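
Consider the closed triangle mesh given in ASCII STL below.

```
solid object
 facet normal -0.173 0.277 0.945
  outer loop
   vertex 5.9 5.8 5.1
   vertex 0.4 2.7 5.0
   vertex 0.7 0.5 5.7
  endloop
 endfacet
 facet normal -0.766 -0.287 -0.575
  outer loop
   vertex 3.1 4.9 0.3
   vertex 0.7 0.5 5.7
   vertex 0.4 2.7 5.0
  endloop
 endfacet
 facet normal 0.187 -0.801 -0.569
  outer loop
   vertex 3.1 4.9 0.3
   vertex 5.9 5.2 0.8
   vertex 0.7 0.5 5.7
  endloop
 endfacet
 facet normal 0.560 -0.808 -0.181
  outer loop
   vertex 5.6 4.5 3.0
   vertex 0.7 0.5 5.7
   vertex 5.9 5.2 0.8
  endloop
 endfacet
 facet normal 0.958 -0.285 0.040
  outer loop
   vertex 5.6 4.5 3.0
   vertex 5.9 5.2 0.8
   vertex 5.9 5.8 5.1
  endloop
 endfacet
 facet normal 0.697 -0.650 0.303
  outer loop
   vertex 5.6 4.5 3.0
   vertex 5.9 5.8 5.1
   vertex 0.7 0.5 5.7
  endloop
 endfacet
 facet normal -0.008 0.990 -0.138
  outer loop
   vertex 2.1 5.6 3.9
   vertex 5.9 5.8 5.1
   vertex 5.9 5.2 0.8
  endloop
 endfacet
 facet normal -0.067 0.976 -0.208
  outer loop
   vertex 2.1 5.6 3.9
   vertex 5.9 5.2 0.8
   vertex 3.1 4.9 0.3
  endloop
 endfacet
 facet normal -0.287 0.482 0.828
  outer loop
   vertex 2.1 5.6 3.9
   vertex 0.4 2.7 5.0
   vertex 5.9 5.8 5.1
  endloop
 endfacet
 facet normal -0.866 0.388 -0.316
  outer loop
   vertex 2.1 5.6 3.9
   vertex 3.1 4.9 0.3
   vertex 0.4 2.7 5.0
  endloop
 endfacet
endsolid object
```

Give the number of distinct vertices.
7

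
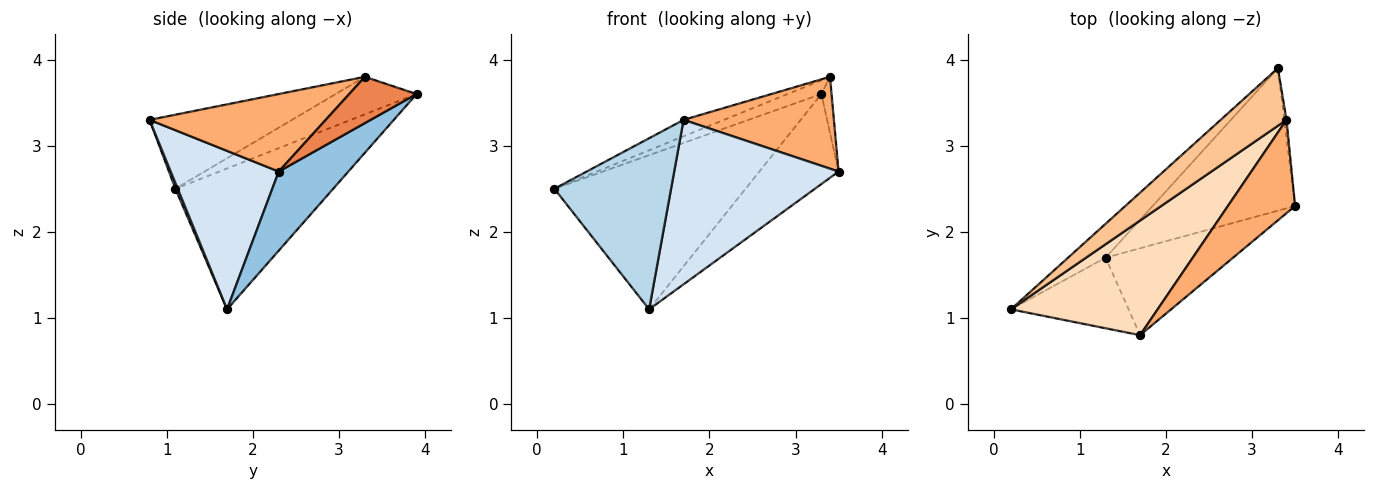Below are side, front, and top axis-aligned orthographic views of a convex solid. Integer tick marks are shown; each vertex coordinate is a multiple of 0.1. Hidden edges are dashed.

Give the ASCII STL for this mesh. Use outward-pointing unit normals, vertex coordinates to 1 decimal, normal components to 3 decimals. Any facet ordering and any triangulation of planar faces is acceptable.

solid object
 facet normal -0.628 0.760 -0.167
  outer loop
   vertex 1.3 1.7 1.1
   vertex 0.2 1.1 2.5
   vertex 3.3 3.9 3.6
  endloop
 endfacet
 facet normal 0.425 0.484 -0.765
  outer loop
   vertex 1.3 1.7 1.1
   vertex 3.3 3.9 3.6
   vertex 3.5 2.3 2.7
  endloop
 endfacet
 facet normal 0.019 -0.924 -0.381
  outer loop
   vertex 1.7 0.8 3.3
   vertex 0.2 1.1 2.5
   vertex 1.3 1.7 1.1
  endloop
 endfacet
 facet normal 0.502 -0.764 -0.404
  outer loop
   vertex 1.7 0.8 3.3
   vertex 1.3 1.7 1.1
   vertex 3.5 2.3 2.7
  endloop
 endfacet
 facet normal 0.988 0.149 -0.046
  outer loop
   vertex 3.4 3.3 3.8
   vertex 3.5 2.3 2.7
   vertex 3.3 3.9 3.6
  endloop
 endfacet
 facet normal 0.635 -0.542 0.550
  outer loop
   vertex 3.4 3.3 3.8
   vertex 1.7 0.8 3.3
   vertex 3.5 2.3 2.7
  endloop
 endfacet
 facet normal -0.485 0.203 0.851
  outer loop
   vertex 3.4 3.3 3.8
   vertex 3.3 3.9 3.6
   vertex 0.2 1.1 2.5
  endloop
 endfacet
 facet normal -0.447 0.127 0.886
  outer loop
   vertex 3.4 3.3 3.8
   vertex 0.2 1.1 2.5
   vertex 1.7 0.8 3.3
  endloop
 endfacet
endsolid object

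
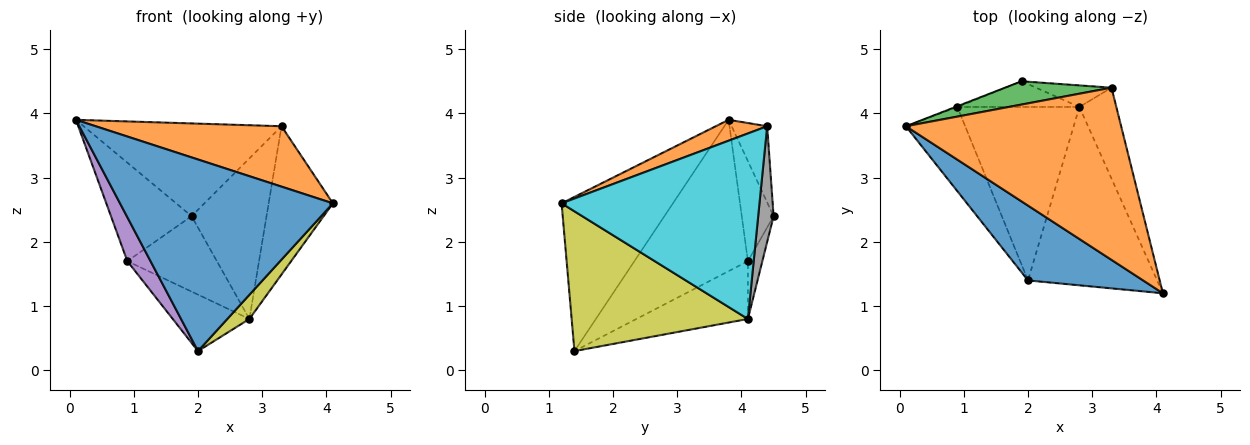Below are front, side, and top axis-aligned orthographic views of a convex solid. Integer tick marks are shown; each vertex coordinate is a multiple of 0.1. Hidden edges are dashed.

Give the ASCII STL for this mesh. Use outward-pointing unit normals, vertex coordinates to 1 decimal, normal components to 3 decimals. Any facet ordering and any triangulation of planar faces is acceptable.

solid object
 facet normal -0.438 -0.837 0.327
  outer loop
   vertex 2.0 1.4 0.3
   vertex 4.1 1.2 2.6
   vertex 0.1 3.8 3.9
  endloop
 endfacet
 facet normal 0.091 -0.330 0.940
  outer loop
   vertex 3.3 4.4 3.8
   vertex 0.1 3.8 3.9
   vertex 4.1 1.2 2.6
  endloop
 endfacet
 facet normal -0.172 0.955 0.240
  outer loop
   vertex 3.3 4.4 3.8
   vertex 1.9 4.5 2.4
   vertex 0.1 3.8 3.9
  endloop
 endfacet
 facet normal -0.367 0.930 -0.007
  outer loop
   vertex 0.9 4.1 1.7
   vertex 0.1 3.8 3.9
   vertex 1.9 4.5 2.4
  endloop
 endfacet
 facet normal -0.915 -0.187 -0.358
  outer loop
   vertex 0.9 4.1 1.7
   vertex 2.0 1.4 0.3
   vertex 0.1 3.8 3.9
  endloop
 endfacet
 facet normal -0.151 0.936 -0.319
  outer loop
   vertex 2.8 4.1 0.8
   vertex 0.9 4.1 1.7
   vertex 1.9 4.5 2.4
  endloop
 endfacet
 facet normal -0.411 0.282 -0.867
  outer loop
   vertex 2.8 4.1 0.8
   vertex 2.0 1.4 0.3
   vertex 0.9 4.1 1.7
  endloop
 endfacet
 facet normal 0.200 0.971 -0.130
  outer loop
   vertex 2.8 4.1 0.8
   vertex 1.9 4.5 2.4
   vertex 3.3 4.4 3.8
  endloop
 endfacet
 facet normal 0.731 -0.092 -0.676
  outer loop
   vertex 2.8 4.1 0.8
   vertex 4.1 1.2 2.6
   vertex 2.0 1.4 0.3
  endloop
 endfacet
 facet normal 0.935 0.303 -0.186
  outer loop
   vertex 2.8 4.1 0.8
   vertex 3.3 4.4 3.8
   vertex 4.1 1.2 2.6
  endloop
 endfacet
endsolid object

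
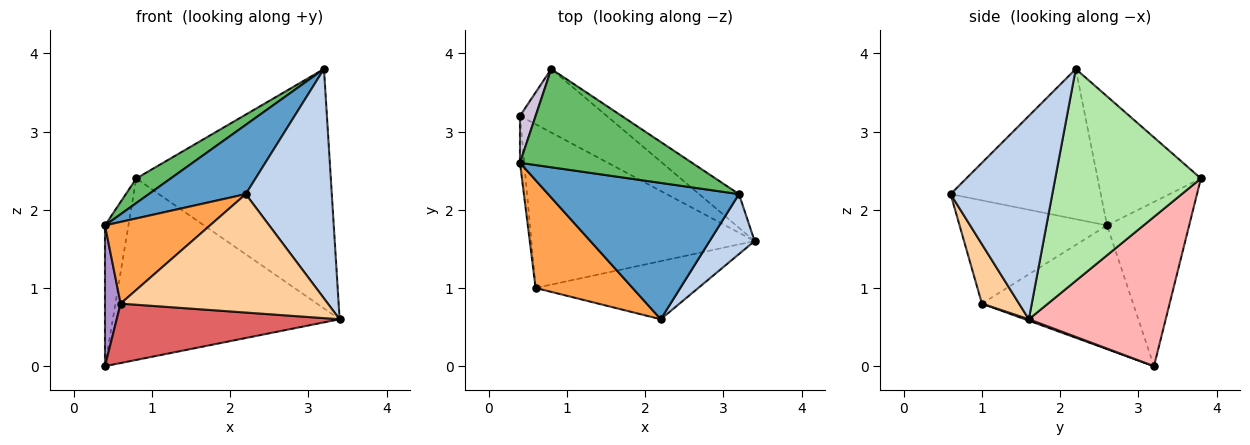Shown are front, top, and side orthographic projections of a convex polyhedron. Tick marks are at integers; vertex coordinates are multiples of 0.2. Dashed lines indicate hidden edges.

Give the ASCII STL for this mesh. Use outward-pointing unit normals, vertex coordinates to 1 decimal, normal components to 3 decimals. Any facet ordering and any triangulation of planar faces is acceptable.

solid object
 facet normal -0.574 -0.371 0.730
  outer loop
   vertex 3.2 2.2 3.8
   vertex 0.4 2.6 1.8
   vertex 2.2 0.6 2.2
  endloop
 endfacet
 facet normal 0.753 -0.637 0.166
  outer loop
   vertex 3.2 2.2 3.8
   vertex 2.2 0.6 2.2
   vertex 3.4 1.6 0.6
  endloop
 endfacet
 facet normal -0.647 -0.461 0.608
  outer loop
   vertex 0.6 1.0 0.8
   vertex 2.2 0.6 2.2
   vertex 0.4 2.6 1.8
  endloop
 endfacet
 facet normal 0.159 -0.886 -0.435
  outer loop
   vertex 0.6 1.0 0.8
   vertex 3.4 1.6 0.6
   vertex 2.2 0.6 2.2
  endloop
 endfacet
 facet normal -0.588 -0.196 0.784
  outer loop
   vertex 0.8 3.8 2.4
   vertex 0.4 2.6 1.8
   vertex 3.2 2.2 3.8
  endloop
 endfacet
 facet normal 0.596 0.795 -0.112
  outer loop
   vertex 0.8 3.8 2.4
   vertex 3.2 2.2 3.8
   vertex 3.4 1.6 0.6
  endloop
 endfacet
 facet normal 0.006 -0.341 -0.940
  outer loop
   vertex 0.4 3.2 0.0
   vertex 3.4 1.6 0.6
   vertex 0.6 1.0 0.8
  endloop
 endfacet
 facet normal 0.495 0.820 -0.287
  outer loop
   vertex 0.4 3.2 0.0
   vertex 0.8 3.8 2.4
   vertex 3.4 1.6 0.6
  endloop
 endfacet
 facet normal -0.994 -0.103 -0.034
  outer loop
   vertex 0.4 3.2 0.0
   vertex 0.6 1.0 0.8
   vertex 0.4 2.6 1.8
  endloop
 endfacet
 facet normal -0.958 0.274 0.091
  outer loop
   vertex 0.4 3.2 0.0
   vertex 0.4 2.6 1.8
   vertex 0.8 3.8 2.4
  endloop
 endfacet
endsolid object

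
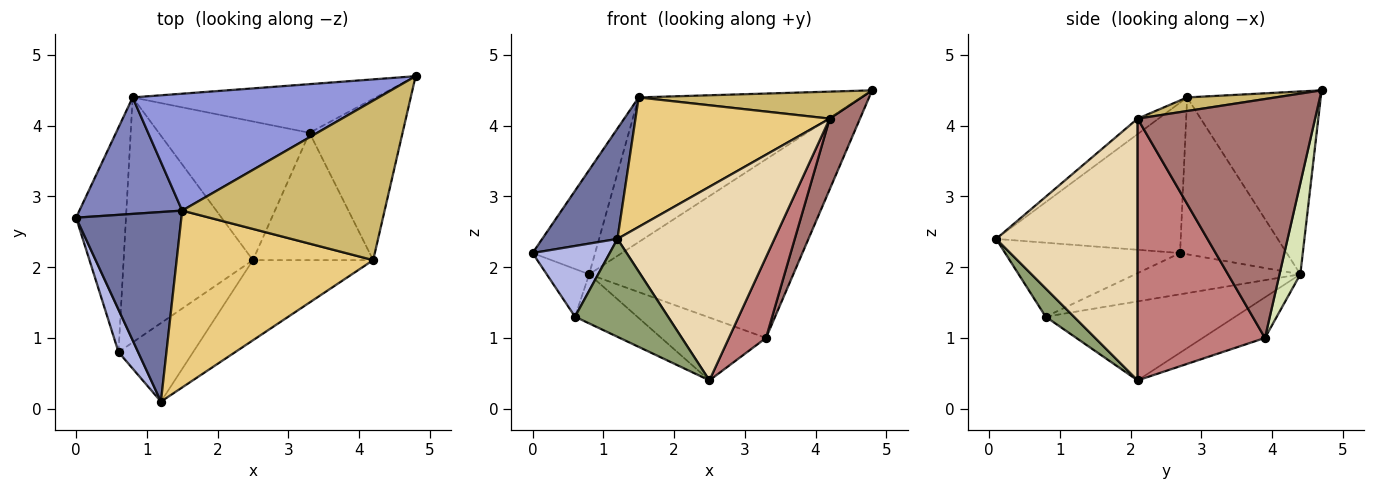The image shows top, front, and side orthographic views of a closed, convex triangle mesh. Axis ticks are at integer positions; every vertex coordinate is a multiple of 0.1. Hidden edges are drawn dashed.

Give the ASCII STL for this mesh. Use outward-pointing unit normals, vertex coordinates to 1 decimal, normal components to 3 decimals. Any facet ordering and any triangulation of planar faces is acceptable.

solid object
 facet normal -0.777 -0.317 0.544
  outer loop
   vertex 1.5 2.8 4.4
   vertex 0.0 2.7 2.2
   vertex 1.2 0.1 2.4
  endloop
 endfacet
 facet normal -0.751 0.440 0.492
  outer loop
   vertex 1.5 2.8 4.4
   vertex 0.8 4.4 1.9
   vertex 0.0 2.7 2.2
  endloop
 endfacet
 facet normal -0.423 0.705 0.570
  outer loop
   vertex 1.5 2.8 4.4
   vertex 4.8 4.7 4.5
   vertex 0.8 4.4 1.9
  endloop
 endfacet
 facet normal -0.889 -0.392 0.235
  outer loop
   vertex 0.6 0.8 1.3
   vertex 1.2 0.1 2.4
   vertex 0.0 2.7 2.2
  endloop
 endfacet
 facet normal 0.231 -0.759 -0.609
  outer loop
   vertex 0.6 0.8 1.3
   vertex 2.5 2.1 0.4
   vertex 1.2 0.1 2.4
  endloop
 endfacet
 facet normal -0.629 0.162 -0.761
  outer loop
   vertex 0.6 0.8 1.3
   vertex 0.0 2.7 2.2
   vertex 0.8 4.4 1.9
  endloop
 endfacet
 facet normal -0.514 0.169 -0.841
  outer loop
   vertex 0.6 0.8 1.3
   vertex 0.8 4.4 1.9
   vertex 2.5 2.1 0.4
  endloop
 endfacet
 facet normal 0.098 0.960 -0.261
  outer loop
   vertex 3.3 3.9 1.0
   vertex 0.8 4.4 1.9
   vertex 4.8 4.7 4.5
  endloop
 endfacet
 facet normal -0.238 0.401 -0.885
  outer loop
   vertex 3.3 3.9 1.0
   vertex 2.5 2.1 0.4
   vertex 0.8 4.4 1.9
  endloop
 endfacet
 facet normal 0.066 -0.167 0.984
  outer loop
   vertex 4.2 2.1 4.1
   vertex 4.8 4.7 4.5
   vertex 1.5 2.8 4.4
  endloop
 endfacet
 facet normal -0.063 -0.589 0.805
  outer loop
   vertex 4.2 2.1 4.1
   vertex 1.5 2.8 4.4
   vertex 1.2 0.1 2.4
  endloop
 endfacet
 facet normal 0.640 -0.710 -0.294
  outer loop
   vertex 4.2 2.1 4.1
   vertex 1.2 0.1 2.4
   vertex 2.5 2.1 0.4
  endloop
 endfacet
 facet normal 0.920 -0.157 -0.358
  outer loop
   vertex 4.2 2.1 4.1
   vertex 3.3 3.9 1.0
   vertex 4.8 4.7 4.5
  endloop
 endfacet
 facet normal 0.878 -0.256 -0.404
  outer loop
   vertex 4.2 2.1 4.1
   vertex 2.5 2.1 0.4
   vertex 3.3 3.9 1.0
  endloop
 endfacet
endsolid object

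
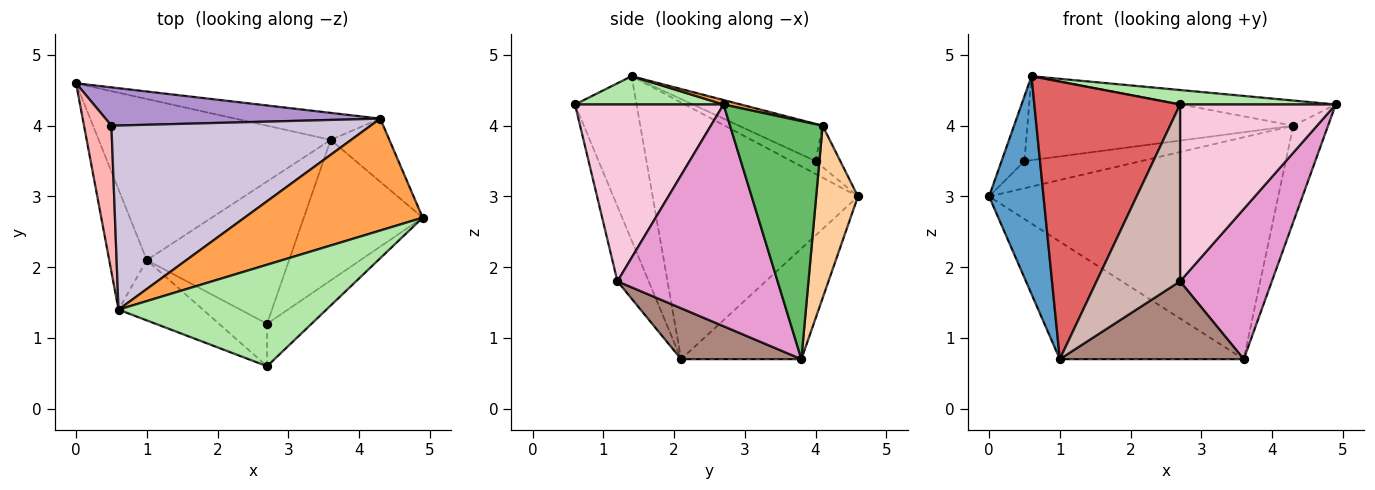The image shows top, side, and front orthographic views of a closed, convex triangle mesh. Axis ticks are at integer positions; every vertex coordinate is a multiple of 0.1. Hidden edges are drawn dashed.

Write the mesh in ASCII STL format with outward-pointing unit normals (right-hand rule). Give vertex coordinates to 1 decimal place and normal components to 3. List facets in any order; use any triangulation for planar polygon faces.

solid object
 facet normal -0.957 -0.254 -0.140
  outer loop
   vertex 1.0 2.1 0.7
   vertex 0.6 1.4 4.7
   vertex 0.0 4.6 3.0
  endloop
 endfacet
 facet normal -0.360 0.550 -0.754
  outer loop
   vertex 3.6 3.8 0.7
   vertex 1.0 2.1 0.7
   vertex 0.0 4.6 3.0
  endloop
 endfacet
 facet normal 0.024 0.219 0.975
  outer loop
   vertex 4.3 4.1 4.0
   vertex 0.6 1.4 4.7
   vertex 4.9 2.7 4.3
  endloop
 endfacet
 facet normal 0.142 0.983 -0.119
  outer loop
   vertex 4.3 4.1 4.0
   vertex 3.6 3.8 0.7
   vertex 0.0 4.6 3.0
  endloop
 endfacet
 facet normal 0.912 0.343 -0.225
  outer loop
   vertex 4.3 4.1 4.0
   vertex 4.9 2.7 4.3
   vertex 3.6 3.8 0.7
  endloop
 endfacet
 facet normal 0.134 -0.140 0.981
  outer loop
   vertex 2.7 0.6 4.3
   vertex 4.9 2.7 4.3
   vertex 0.6 1.4 4.7
  endloop
 endfacet
 facet normal -0.381 -0.903 -0.196
  outer loop
   vertex 2.7 0.6 4.3
   vertex 0.6 1.4 4.7
   vertex 1.0 2.1 0.7
  endloop
 endfacet
 facet normal -0.393 0.373 0.841
  outer loop
   vertex 0.5 4.0 3.5
   vertex 0.0 4.6 3.0
   vertex 0.6 1.4 4.7
  endloop
 endfacet
 facet normal -0.122 0.574 0.810
  outer loop
   vertex 0.5 4.0 3.5
   vertex 4.3 4.1 4.0
   vertex 0.0 4.6 3.0
  endloop
 endfacet
 facet normal -0.130 0.411 0.902
  outer loop
   vertex 0.5 4.0 3.5
   vertex 0.6 1.4 4.7
   vertex 4.3 4.1 4.0
  endloop
 endfacet
 facet normal 0.299 -0.458 -0.837
  outer loop
   vertex 2.7 1.2 1.8
   vertex 1.0 2.1 0.7
   vertex 3.6 3.8 0.7
  endloop
 endfacet
 facet normal -0.342 -0.914 -0.219
  outer loop
   vertex 2.7 1.2 1.8
   vertex 2.7 0.6 4.3
   vertex 1.0 2.1 0.7
  endloop
 endfacet
 facet normal 0.787 -0.451 -0.422
  outer loop
   vertex 2.7 1.2 1.8
   vertex 3.6 3.8 0.7
   vertex 4.9 2.7 4.3
  endloop
 endfacet
 facet normal 0.680 -0.713 -0.171
  outer loop
   vertex 2.7 1.2 1.8
   vertex 4.9 2.7 4.3
   vertex 2.7 0.6 4.3
  endloop
 endfacet
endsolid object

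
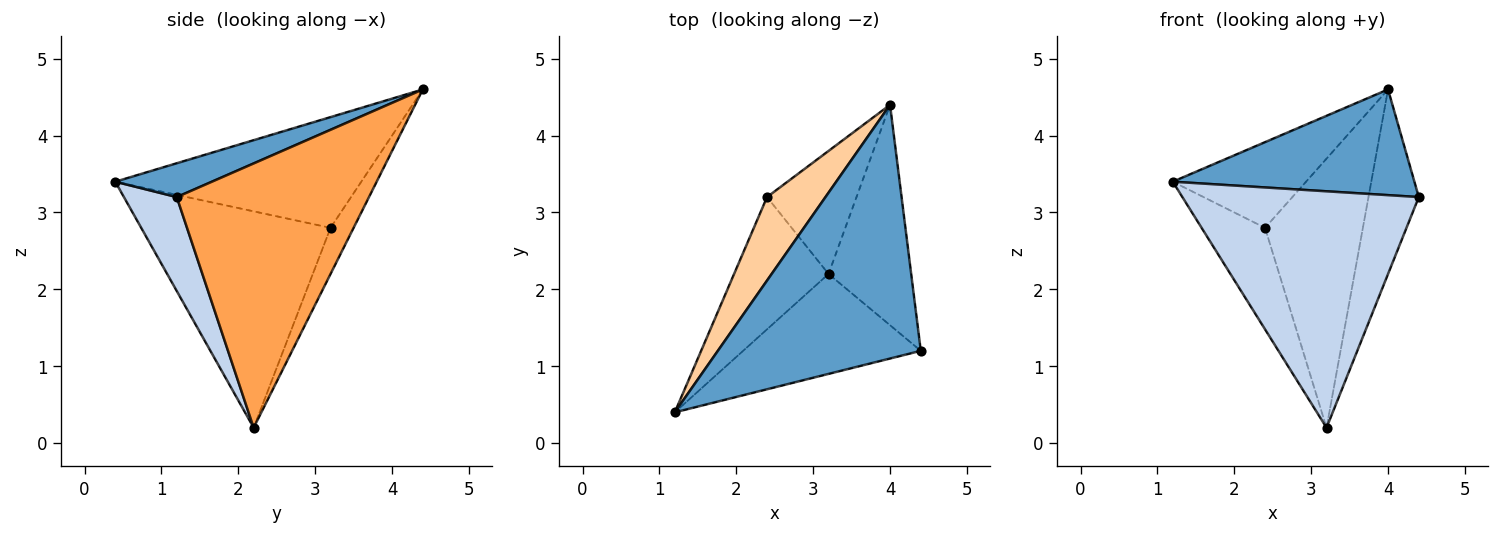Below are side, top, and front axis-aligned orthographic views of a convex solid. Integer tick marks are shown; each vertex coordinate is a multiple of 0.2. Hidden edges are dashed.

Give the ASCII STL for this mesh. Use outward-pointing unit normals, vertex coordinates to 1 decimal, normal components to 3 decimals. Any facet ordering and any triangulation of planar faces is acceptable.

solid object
 facet normal 0.152 -0.380 0.912
  outer loop
   vertex 4.0 4.4 4.6
   vertex 1.2 0.4 3.4
   vertex 4.4 1.2 3.2
  endloop
 endfacet
 facet normal 0.202 -0.902 -0.381
  outer loop
   vertex 3.2 2.2 0.2
   vertex 4.4 1.2 3.2
   vertex 1.2 0.4 3.4
  endloop
 endfacet
 facet normal 0.926 0.242 -0.290
  outer loop
   vertex 3.2 2.2 0.2
   vertex 4.0 4.4 4.6
   vertex 4.4 1.2 3.2
  endloop
 endfacet
 facet normal -0.798 0.432 0.421
  outer loop
   vertex 2.4 3.2 2.8
   vertex 1.2 0.4 3.4
   vertex 4.0 4.4 4.6
  endloop
 endfacet
 facet normal -0.876 0.294 -0.382
  outer loop
   vertex 2.4 3.2 2.8
   vertex 3.2 2.2 0.2
   vertex 1.2 0.4 3.4
  endloop
 endfacet
 facet normal -0.210 0.889 -0.407
  outer loop
   vertex 2.4 3.2 2.8
   vertex 4.0 4.4 4.6
   vertex 3.2 2.2 0.2
  endloop
 endfacet
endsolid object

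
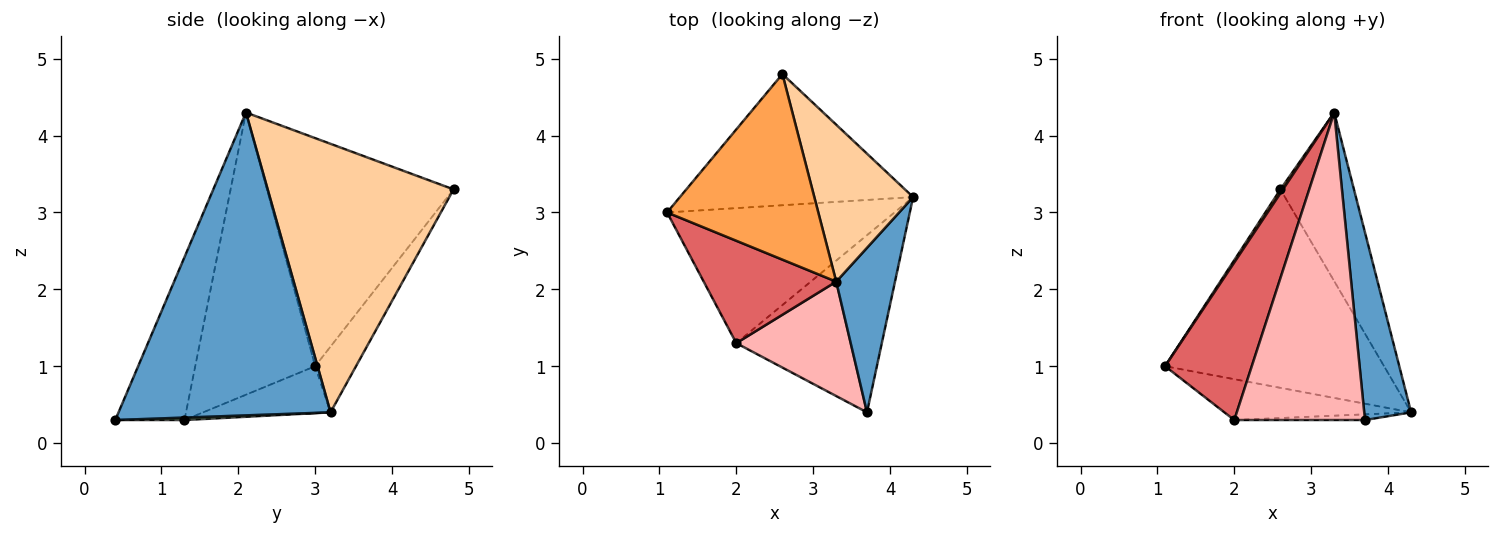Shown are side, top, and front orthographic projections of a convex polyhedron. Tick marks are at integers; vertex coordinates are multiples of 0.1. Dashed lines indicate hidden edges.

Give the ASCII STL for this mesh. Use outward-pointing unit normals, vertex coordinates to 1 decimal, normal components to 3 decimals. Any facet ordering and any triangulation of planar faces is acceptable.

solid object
 facet normal 0.959 -0.212 0.186
  outer loop
   vertex 3.3 2.1 4.3
   vertex 3.7 0.4 0.3
   vertex 4.3 3.2 0.4
  endloop
 endfacet
 facet normal -0.154 0.824 -0.545
  outer loop
   vertex 2.6 4.8 3.3
   vertex 4.3 3.2 0.4
   vertex 1.1 3.0 1.0
  endloop
 endfacet
 facet normal -0.833 -0.011 0.553
  outer loop
   vertex 2.6 4.8 3.3
   vertex 1.1 3.0 1.0
   vertex 3.3 2.1 4.3
  endloop
 endfacet
 facet normal 0.880 0.348 0.324
  outer loop
   vertex 2.6 4.8 3.3
   vertex 3.3 2.1 4.3
   vertex 4.3 3.2 0.4
  endloop
 endfacet
 facet normal -0.194 0.284 -0.939
  outer loop
   vertex 2.0 1.3 0.3
   vertex 1.1 3.0 1.0
   vertex 4.3 3.2 0.4
  endloop
 endfacet
 facet normal 0.017 0.032 -0.999
  outer loop
   vertex 2.0 1.3 0.3
   vertex 4.3 3.2 0.4
   vertex 3.7 0.4 0.3
  endloop
 endfacet
 facet normal -0.757 -0.547 0.356
  outer loop
   vertex 2.0 1.3 0.3
   vertex 3.3 2.1 4.3
   vertex 1.1 3.0 1.0
  endloop
 endfacet
 facet normal -0.444 -0.840 0.312
  outer loop
   vertex 2.0 1.3 0.3
   vertex 3.7 0.4 0.3
   vertex 3.3 2.1 4.3
  endloop
 endfacet
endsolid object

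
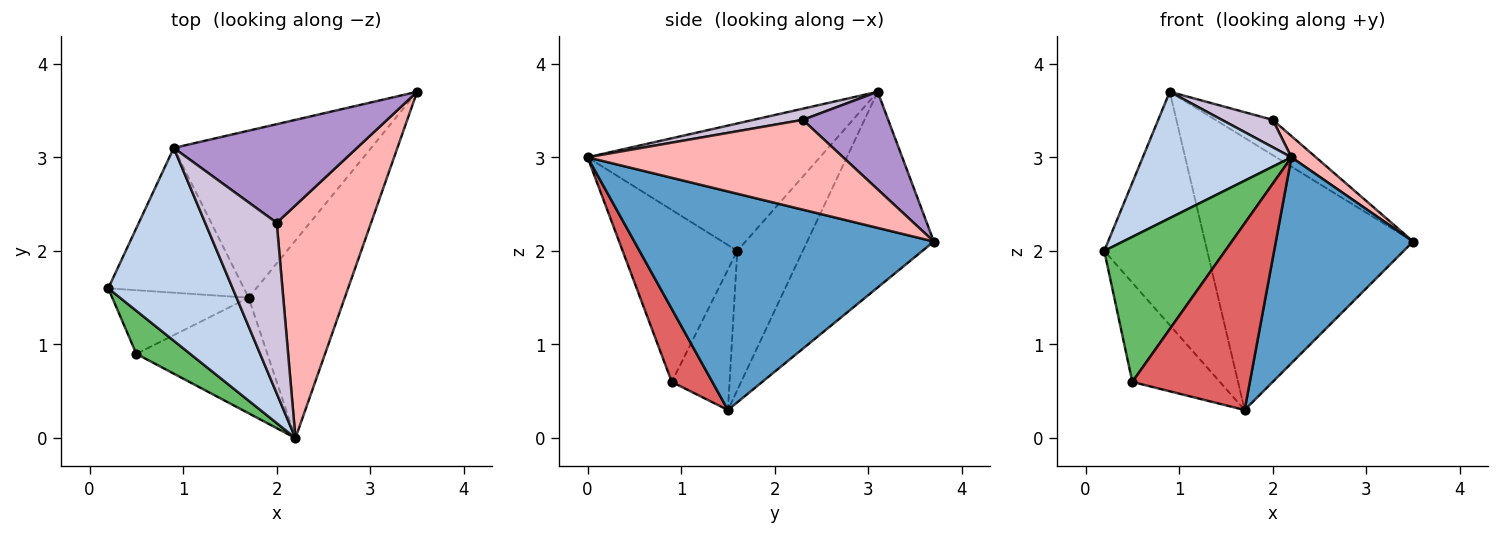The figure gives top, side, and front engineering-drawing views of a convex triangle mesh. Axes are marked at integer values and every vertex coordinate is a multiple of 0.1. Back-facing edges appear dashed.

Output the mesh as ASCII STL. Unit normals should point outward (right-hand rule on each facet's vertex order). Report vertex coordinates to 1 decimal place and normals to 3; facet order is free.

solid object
 facet normal 0.844 -0.387 -0.371
  outer loop
   vertex 1.7 1.5 0.3
   vertex 3.5 3.7 2.1
   vertex 2.2 0.0 3.0
  endloop
 endfacet
 facet normal -0.651 -0.416 0.635
  outer loop
   vertex 0.9 3.1 3.7
   vertex 0.2 1.6 2.0
   vertex 2.2 0.0 3.0
  endloop
 endfacet
 facet normal -0.476 0.747 -0.464
  outer loop
   vertex 0.9 3.1 3.7
   vertex 1.7 1.5 0.3
   vertex 0.2 1.6 2.0
  endloop
 endfacet
 facet normal -0.460 0.757 -0.464
  outer loop
   vertex 0.9 3.1 3.7
   vertex 3.5 3.7 2.1
   vertex 1.7 1.5 0.3
  endloop
 endfacet
 facet normal -0.673 -0.709 0.211
  outer loop
   vertex 0.5 0.9 0.6
   vertex 2.2 0.0 3.0
   vertex 0.2 1.6 2.0
  endloop
 endfacet
 facet normal -0.486 0.736 -0.472
  outer loop
   vertex 0.5 0.9 0.6
   vertex 0.2 1.6 2.0
   vertex 1.7 1.5 0.3
  endloop
 endfacet
 facet normal 0.282 -0.816 -0.505
  outer loop
   vertex 0.5 0.9 0.6
   vertex 1.7 1.5 0.3
   vertex 2.2 0.0 3.0
  endloop
 endfacet
 facet normal 0.688 -0.066 0.723
  outer loop
   vertex 2.0 2.3 3.4
   vertex 2.2 0.0 3.0
   vertex 3.5 3.7 2.1
  endloop
 endfacet
 facet normal 0.448 0.301 0.842
  outer loop
   vertex 2.0 2.3 3.4
   vertex 3.5 3.7 2.1
   vertex 0.9 3.1 3.7
  endloop
 endfacet
 facet normal 0.152 -0.156 0.976
  outer loop
   vertex 2.0 2.3 3.4
   vertex 0.9 3.1 3.7
   vertex 2.2 0.0 3.0
  endloop
 endfacet
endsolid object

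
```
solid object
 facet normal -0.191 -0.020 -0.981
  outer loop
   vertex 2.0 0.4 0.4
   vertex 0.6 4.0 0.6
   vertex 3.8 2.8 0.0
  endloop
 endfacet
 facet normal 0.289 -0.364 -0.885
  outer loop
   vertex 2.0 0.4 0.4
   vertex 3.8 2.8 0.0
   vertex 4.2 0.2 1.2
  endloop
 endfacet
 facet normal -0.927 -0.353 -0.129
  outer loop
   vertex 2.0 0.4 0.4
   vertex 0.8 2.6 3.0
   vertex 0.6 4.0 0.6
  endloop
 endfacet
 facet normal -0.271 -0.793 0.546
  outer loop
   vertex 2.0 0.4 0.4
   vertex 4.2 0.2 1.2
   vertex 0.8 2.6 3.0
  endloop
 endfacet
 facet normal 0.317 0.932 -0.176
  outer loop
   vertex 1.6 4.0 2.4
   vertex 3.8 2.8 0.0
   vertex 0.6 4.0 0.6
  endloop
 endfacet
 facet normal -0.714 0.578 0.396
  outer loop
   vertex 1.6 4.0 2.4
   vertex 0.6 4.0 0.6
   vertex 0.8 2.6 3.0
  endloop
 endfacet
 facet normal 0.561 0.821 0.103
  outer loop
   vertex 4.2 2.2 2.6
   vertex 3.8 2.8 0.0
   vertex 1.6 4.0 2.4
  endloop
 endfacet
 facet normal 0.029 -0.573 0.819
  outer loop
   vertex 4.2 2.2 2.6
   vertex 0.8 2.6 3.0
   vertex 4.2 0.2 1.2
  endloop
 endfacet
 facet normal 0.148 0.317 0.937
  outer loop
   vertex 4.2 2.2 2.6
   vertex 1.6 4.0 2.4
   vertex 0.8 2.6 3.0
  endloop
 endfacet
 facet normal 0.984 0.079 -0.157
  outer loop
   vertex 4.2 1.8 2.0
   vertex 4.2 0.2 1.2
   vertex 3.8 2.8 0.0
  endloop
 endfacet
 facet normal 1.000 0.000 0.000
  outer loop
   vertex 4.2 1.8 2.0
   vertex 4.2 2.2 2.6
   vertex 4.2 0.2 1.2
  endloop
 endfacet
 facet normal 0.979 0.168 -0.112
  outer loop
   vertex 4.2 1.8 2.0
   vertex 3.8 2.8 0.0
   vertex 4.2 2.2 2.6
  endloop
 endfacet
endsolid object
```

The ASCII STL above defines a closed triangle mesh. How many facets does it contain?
12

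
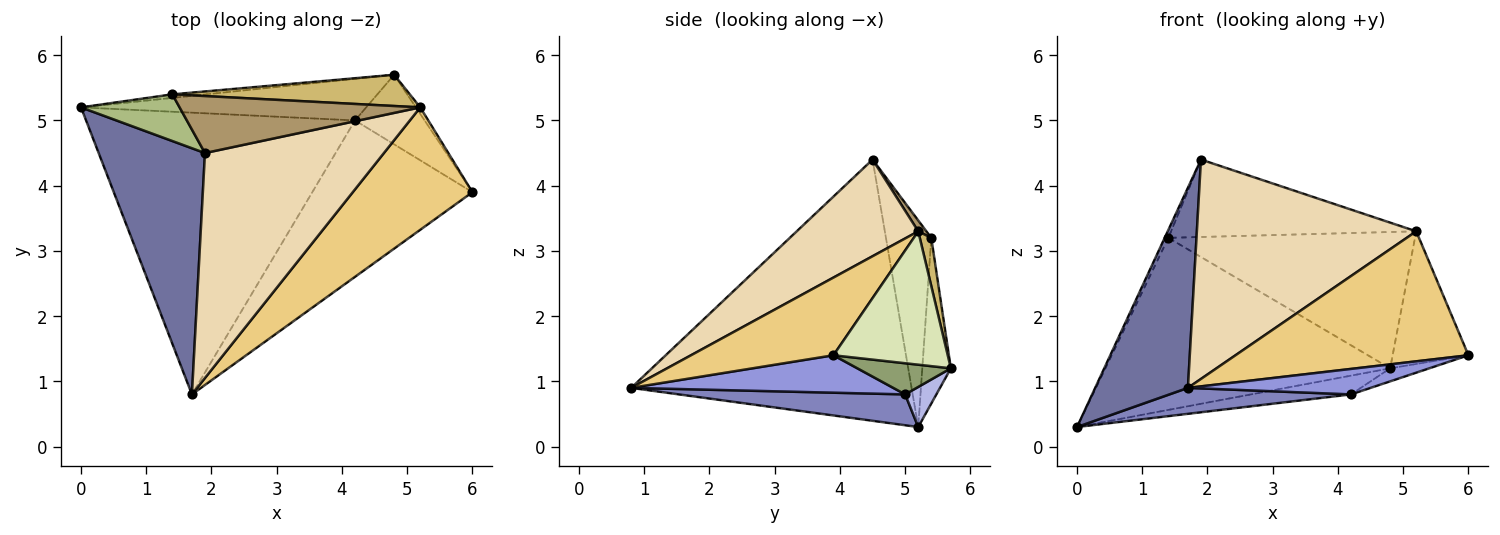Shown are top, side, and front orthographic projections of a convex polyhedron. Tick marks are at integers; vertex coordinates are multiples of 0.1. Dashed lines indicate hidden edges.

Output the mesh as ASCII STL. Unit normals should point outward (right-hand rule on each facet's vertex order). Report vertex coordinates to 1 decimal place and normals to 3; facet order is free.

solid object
 facet normal -0.886 -0.293 0.360
  outer loop
   vertex 1.9 4.5 4.4
   vertex 0.0 5.2 0.3
   vertex 1.7 0.8 0.9
  endloop
 endfacet
 facet normal 0.113 -0.091 -0.989
  outer loop
   vertex 4.2 5.0 0.8
   vertex 1.7 0.8 0.9
   vertex 0.0 5.2 0.3
  endloop
 endfacet
 facet normal 0.225 -0.157 -0.962
  outer loop
   vertex 4.2 5.0 0.8
   vertex 6.0 3.9 1.4
   vertex 1.7 0.8 0.9
  endloop
 endfacet
 facet normal 0.127 0.408 -0.904
  outer loop
   vertex 4.2 5.0 0.8
   vertex 0.0 5.2 0.3
   vertex 4.8 5.7 1.2
  endloop
 endfacet
 facet normal 0.403 0.169 -0.900
  outer loop
   vertex 4.2 5.0 0.8
   vertex 4.8 5.7 1.2
   vertex 6.0 3.9 1.4
  endloop
 endfacet
 facet normal -0.900 0.073 0.430
  outer loop
   vertex 1.4 5.4 3.2
   vertex 0.0 5.2 0.3
   vertex 1.9 4.5 4.4
  endloop
 endfacet
 facet normal -0.100 0.995 -0.020
  outer loop
   vertex 1.4 5.4 3.2
   vertex 4.8 5.7 1.2
   vertex 0.0 5.2 0.3
  endloop
 endfacet
 facet normal 0.833 0.552 -0.027
  outer loop
   vertex 5.2 5.2 3.3
   vertex 6.0 3.9 1.4
   vertex 4.8 5.7 1.2
  endloop
 endfacet
 facet normal 0.027 0.805 0.593
  outer loop
   vertex 5.2 5.2 3.3
   vertex 1.4 5.4 3.2
   vertex 1.9 4.5 4.4
  endloop
 endfacet
 facet normal 0.045 0.974 0.223
  outer loop
   vertex 5.2 5.2 3.3
   vertex 4.8 5.7 1.2
   vertex 1.4 5.4 3.2
  endloop
 endfacet
 facet normal 0.407 -0.665 0.626
  outer loop
   vertex 5.2 5.2 3.3
   vertex 1.7 0.8 0.9
   vertex 6.0 3.9 1.4
  endloop
 endfacet
 facet normal 0.361 -0.651 0.668
  outer loop
   vertex 5.2 5.2 3.3
   vertex 1.9 4.5 4.4
   vertex 1.7 0.8 0.9
  endloop
 endfacet
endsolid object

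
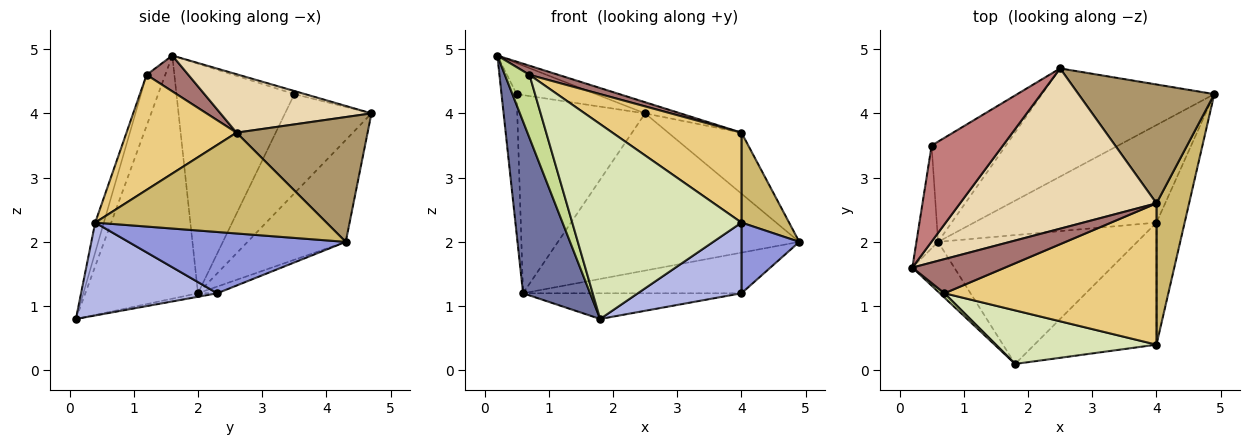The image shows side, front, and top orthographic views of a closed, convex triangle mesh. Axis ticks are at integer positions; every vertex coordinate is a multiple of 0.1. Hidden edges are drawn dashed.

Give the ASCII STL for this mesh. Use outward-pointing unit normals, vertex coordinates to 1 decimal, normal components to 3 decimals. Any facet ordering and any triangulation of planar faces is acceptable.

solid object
 facet normal -0.850 -0.506 -0.147
  outer loop
   vertex 0.6 2.0 1.2
   vertex 1.8 0.1 0.8
   vertex 0.2 1.6 4.9
  endloop
 endfacet
 facet normal -0.318 0.781 -0.538
  outer loop
   vertex 0.6 2.0 1.2
   vertex 2.5 4.7 4.0
   vertex 4.9 4.3 2.0
  endloop
 endfacet
 facet normal 0.883 -0.235 -0.406
  outer loop
   vertex 4.0 2.3 1.2
   vertex 4.9 4.3 2.0
   vertex 4.0 0.4 2.3
  endloop
 endfacet
 facet normal 0.550 -0.418 -0.723
  outer loop
   vertex 4.0 2.3 1.2
   vertex 4.0 0.4 2.3
   vertex 1.8 0.1 0.8
  endloop
 endfacet
 facet normal -0.034 0.384 -0.923
  outer loop
   vertex 4.0 2.3 1.2
   vertex 0.6 2.0 1.2
   vertex 4.9 4.3 2.0
  endloop
 endfacet
 facet normal -0.017 0.196 -0.981
  outer loop
   vertex 4.0 2.3 1.2
   vertex 1.8 0.1 0.8
   vertex 0.6 2.0 1.2
  endloop
 endfacet
 facet normal -0.603 -0.796 0.056
  outer loop
   vertex 0.7 1.2 4.6
   vertex 0.2 1.6 4.9
   vertex 1.8 0.1 0.8
  endloop
 endfacet
 facet normal -0.049 -0.963 0.265
  outer loop
   vertex 0.7 1.2 4.6
   vertex 1.8 0.1 0.8
   vertex 4.0 0.4 2.3
  endloop
 endfacet
 facet normal 0.633 0.354 0.689
  outer loop
   vertex 4.0 2.6 3.7
   vertex 4.9 4.3 2.0
   vertex 2.5 4.7 4.0
  endloop
 endfacet
 facet normal 0.934 -0.192 0.302
  outer loop
   vertex 4.0 2.6 3.7
   vertex 4.0 0.4 2.3
   vertex 4.9 4.3 2.0
  endloop
 endfacet
 facet normal 0.416 -0.488 0.767
  outer loop
   vertex 4.0 2.6 3.7
   vertex 0.7 1.2 4.6
   vertex 4.0 0.4 2.3
  endloop
 endfacet
 facet normal 0.284 0.067 0.956
  outer loop
   vertex 4.0 2.6 3.7
   vertex 2.5 4.7 4.0
   vertex 0.2 1.6 4.9
  endloop
 endfacet
 facet normal 0.350 -0.242 0.905
  outer loop
   vertex 4.0 2.6 3.7
   vertex 0.2 1.6 4.9
   vertex 0.7 1.2 4.6
  endloop
 endfacet
 facet normal -0.041 0.307 0.951
  outer loop
   vertex 0.5 3.5 4.3
   vertex 0.2 1.6 4.9
   vertex 2.5 4.7 4.0
  endloop
 endfacet
 facet normal -0.988 0.127 -0.093
  outer loop
   vertex 0.5 3.5 4.3
   vertex 0.6 2.0 1.2
   vertex 0.2 1.6 4.9
  endloop
 endfacet
 facet normal -0.516 0.764 -0.386
  outer loop
   vertex 0.5 3.5 4.3
   vertex 2.5 4.7 4.0
   vertex 0.6 2.0 1.2
  endloop
 endfacet
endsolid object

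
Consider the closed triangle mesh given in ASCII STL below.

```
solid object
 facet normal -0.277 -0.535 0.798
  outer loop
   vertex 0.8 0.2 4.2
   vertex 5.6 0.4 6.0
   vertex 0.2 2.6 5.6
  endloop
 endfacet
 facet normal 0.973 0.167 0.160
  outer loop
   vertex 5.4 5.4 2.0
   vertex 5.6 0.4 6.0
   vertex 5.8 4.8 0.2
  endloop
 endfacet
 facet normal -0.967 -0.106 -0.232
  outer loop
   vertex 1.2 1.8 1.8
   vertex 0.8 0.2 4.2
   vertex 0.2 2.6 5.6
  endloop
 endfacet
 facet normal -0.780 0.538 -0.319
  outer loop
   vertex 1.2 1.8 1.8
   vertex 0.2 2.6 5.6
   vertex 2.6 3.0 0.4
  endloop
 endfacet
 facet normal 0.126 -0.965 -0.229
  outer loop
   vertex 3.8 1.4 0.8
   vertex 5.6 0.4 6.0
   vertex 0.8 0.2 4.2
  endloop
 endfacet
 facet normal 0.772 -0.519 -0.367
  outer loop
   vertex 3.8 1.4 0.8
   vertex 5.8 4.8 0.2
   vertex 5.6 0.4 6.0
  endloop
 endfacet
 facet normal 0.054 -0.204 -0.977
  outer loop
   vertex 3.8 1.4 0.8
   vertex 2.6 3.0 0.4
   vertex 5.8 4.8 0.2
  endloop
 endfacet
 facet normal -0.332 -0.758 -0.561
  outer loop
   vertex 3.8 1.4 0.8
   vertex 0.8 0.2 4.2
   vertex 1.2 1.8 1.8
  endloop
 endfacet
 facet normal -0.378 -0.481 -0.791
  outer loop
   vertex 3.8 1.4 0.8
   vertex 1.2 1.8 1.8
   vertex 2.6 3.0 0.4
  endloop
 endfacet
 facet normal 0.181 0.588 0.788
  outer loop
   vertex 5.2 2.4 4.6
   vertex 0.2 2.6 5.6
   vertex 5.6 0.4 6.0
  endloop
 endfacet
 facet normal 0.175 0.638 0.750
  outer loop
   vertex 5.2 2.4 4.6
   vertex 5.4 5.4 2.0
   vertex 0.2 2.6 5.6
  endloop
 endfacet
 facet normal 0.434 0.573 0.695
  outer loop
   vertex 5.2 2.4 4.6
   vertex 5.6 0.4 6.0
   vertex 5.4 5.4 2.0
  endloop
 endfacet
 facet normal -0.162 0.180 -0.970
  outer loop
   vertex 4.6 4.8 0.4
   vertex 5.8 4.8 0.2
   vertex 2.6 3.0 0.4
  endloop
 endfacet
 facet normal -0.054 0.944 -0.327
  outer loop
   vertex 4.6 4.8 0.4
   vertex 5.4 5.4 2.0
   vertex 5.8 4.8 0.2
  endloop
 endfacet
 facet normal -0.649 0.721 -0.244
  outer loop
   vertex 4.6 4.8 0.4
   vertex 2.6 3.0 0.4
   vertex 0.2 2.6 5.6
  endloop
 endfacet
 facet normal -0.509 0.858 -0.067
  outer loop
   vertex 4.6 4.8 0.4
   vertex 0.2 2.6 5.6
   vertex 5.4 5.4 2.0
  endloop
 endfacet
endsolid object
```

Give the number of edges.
24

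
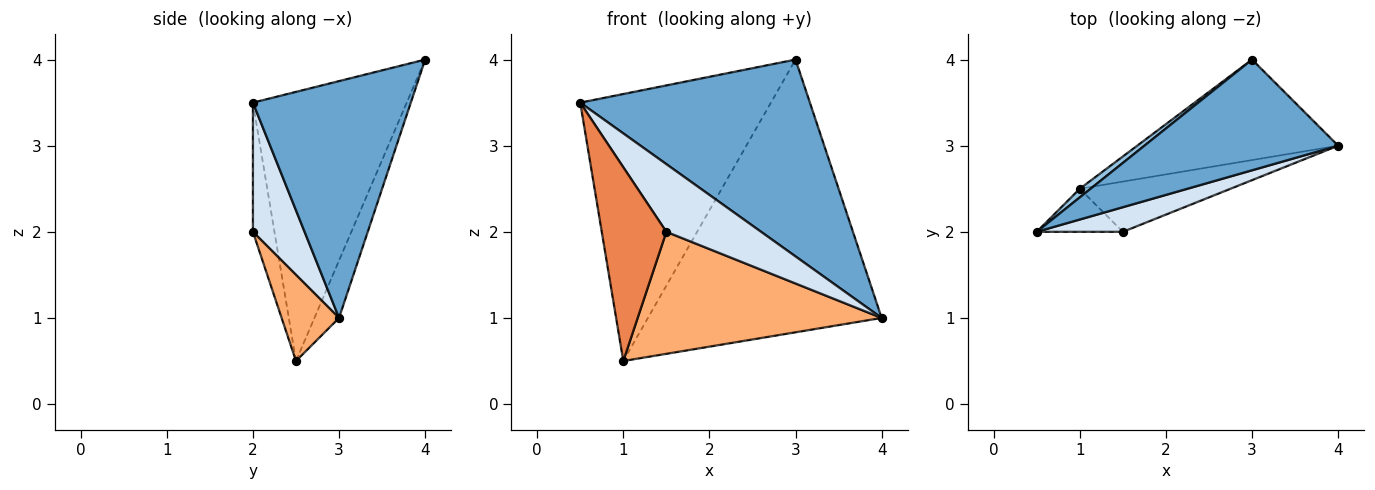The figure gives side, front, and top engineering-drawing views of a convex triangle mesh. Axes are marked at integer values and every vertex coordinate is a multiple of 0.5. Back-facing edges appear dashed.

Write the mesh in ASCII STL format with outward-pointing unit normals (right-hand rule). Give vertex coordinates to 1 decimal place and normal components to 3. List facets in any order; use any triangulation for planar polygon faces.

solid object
 facet normal 0.514 -0.748 0.421
  outer loop
   vertex 3.0 4.0 4.0
   vertex 0.5 2.0 3.5
   vertex 4.0 3.0 1.0
  endloop
 endfacet
 facet normal -0.628 0.778 0.025
  outer loop
   vertex 1.0 2.5 0.5
   vertex 0.5 2.0 3.5
   vertex 3.0 4.0 4.0
  endloop
 endfacet
 facet normal -0.098 0.934 -0.344
  outer loop
   vertex 1.0 2.5 0.5
   vertex 3.0 4.0 4.0
   vertex 4.0 3.0 1.0
  endloop
 endfacet
 facet normal 0.456 -0.836 0.304
  outer loop
   vertex 1.5 2.0 2.0
   vertex 4.0 3.0 1.0
   vertex 0.5 2.0 3.5
  endloop
 endfacet
 facet normal -0.309 -0.928 -0.206
  outer loop
   vertex 1.5 2.0 2.0
   vertex 0.5 2.0 3.5
   vertex 1.0 2.5 0.5
  endloop
 endfacet
 facet normal 0.213 -0.904 -0.372
  outer loop
   vertex 1.5 2.0 2.0
   vertex 1.0 2.5 0.5
   vertex 4.0 3.0 1.0
  endloop
 endfacet
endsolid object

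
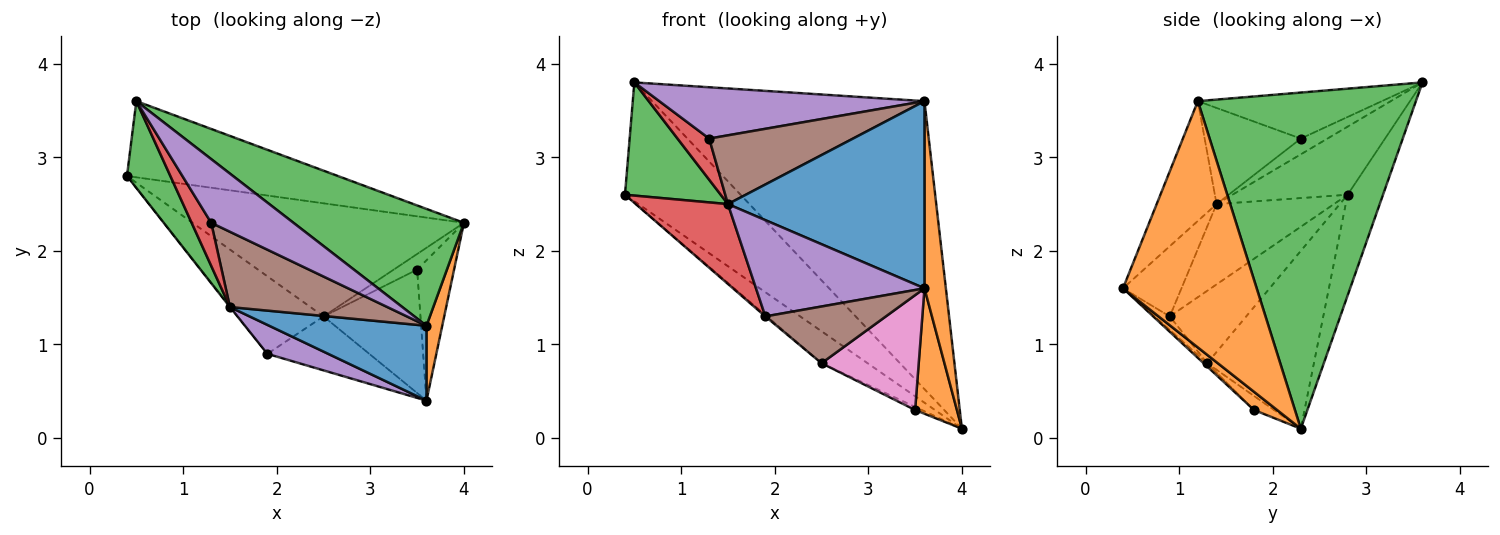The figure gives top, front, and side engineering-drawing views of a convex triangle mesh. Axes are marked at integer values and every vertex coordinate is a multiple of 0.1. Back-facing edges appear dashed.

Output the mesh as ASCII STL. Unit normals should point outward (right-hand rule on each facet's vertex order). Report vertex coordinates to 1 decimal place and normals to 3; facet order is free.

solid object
 facet normal -0.250 0.815 -0.523
  outer loop
   vertex 0.5 3.6 3.8
   vertex 4.0 2.3 0.1
   vertex 0.4 2.8 2.6
  endloop
 endfacet
 facet normal 0.345 -0.625 -0.700
  outer loop
   vertex 3.5 1.8 0.3
   vertex 4.0 2.3 0.1
   vertex 3.6 0.4 1.6
  endloop
 endfacet
 facet normal -0.690 -0.574 0.440
  outer loop
   vertex 1.5 1.4 2.5
   vertex 0.5 3.6 3.8
   vertex 0.4 2.8 2.6
  endloop
 endfacet
 facet normal -0.786 -0.618 -0.005
  outer loop
   vertex 1.5 1.4 2.5
   vertex 0.4 2.8 2.6
   vertex 1.9 0.9 1.3
  endloop
 endfacet
 facet normal -0.316 -0.909 0.273
  outer loop
   vertex 1.5 1.4 2.5
   vertex 1.9 0.9 1.3
   vertex 3.6 0.4 1.6
  endloop
 endfacet
 facet normal -0.091 -0.721 -0.686
  outer loop
   vertex 2.5 1.3 0.8
   vertex 3.6 0.4 1.6
   vertex 1.9 0.9 1.3
  endloop
 endfacet
 facet normal -0.025 -0.681 -0.732
  outer loop
   vertex 2.5 1.3 0.8
   vertex 3.5 1.8 0.3
   vertex 3.6 0.4 1.6
  endloop
 endfacet
 facet normal -0.645 0.013 -0.764
  outer loop
   vertex 2.5 1.3 0.8
   vertex 1.9 0.9 1.3
   vertex 0.4 2.8 2.6
  endloop
 endfacet
 facet normal -0.533 0.230 -0.814
  outer loop
   vertex 2.5 1.3 0.8
   vertex 0.4 2.8 2.6
   vertex 4.0 2.3 0.1
  endloop
 endfacet
 facet normal -0.507 0.169 -0.845
  outer loop
   vertex 2.5 1.3 0.8
   vertex 4.0 2.3 0.1
   vertex 3.5 1.8 0.3
  endloop
 endfacet
 facet normal -0.272 -0.893 0.357
  outer loop
   vertex 3.6 1.2 3.6
   vertex 1.5 1.4 2.5
   vertex 3.6 0.4 1.6
  endloop
 endfacet
 facet normal 0.985 -0.158 0.063
  outer loop
   vertex 3.6 1.2 3.6
   vertex 3.6 0.4 1.6
   vertex 4.0 2.3 0.1
  endloop
 endfacet
 facet normal 0.596 0.744 0.302
  outer loop
   vertex 3.6 1.2 3.6
   vertex 4.0 2.3 0.1
   vertex 0.5 3.6 3.8
  endloop
 endfacet
 facet normal -0.503 -0.598 0.625
  outer loop
   vertex 1.3 2.3 3.2
   vertex 0.5 3.6 3.8
   vertex 1.5 1.4 2.5
  endloop
 endfacet
 facet normal -0.399 -0.575 0.714
  outer loop
   vertex 1.3 2.3 3.2
   vertex 3.6 1.2 3.6
   vertex 0.5 3.6 3.8
  endloop
 endfacet
 facet normal -0.411 -0.615 0.673
  outer loop
   vertex 1.3 2.3 3.2
   vertex 1.5 1.4 2.5
   vertex 3.6 1.2 3.6
  endloop
 endfacet
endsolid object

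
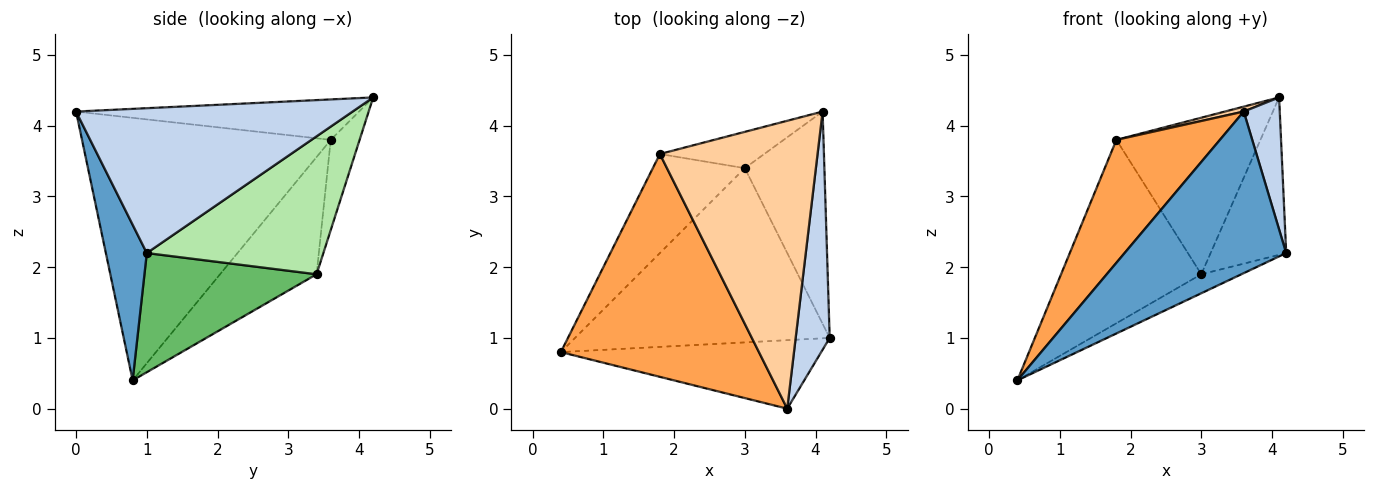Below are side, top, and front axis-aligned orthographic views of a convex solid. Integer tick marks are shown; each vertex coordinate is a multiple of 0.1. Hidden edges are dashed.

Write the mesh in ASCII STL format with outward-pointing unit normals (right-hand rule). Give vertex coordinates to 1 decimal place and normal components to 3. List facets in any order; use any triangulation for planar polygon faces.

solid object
 facet normal 0.227 -0.897 -0.380
  outer loop
   vertex 3.6 0.0 4.2
   vertex 0.4 0.8 0.4
   vertex 4.2 1.0 2.2
  endloop
 endfacet
 facet normal 0.966 -0.126 0.227
  outer loop
   vertex 3.6 0.0 4.2
   vertex 4.2 1.0 2.2
   vertex 4.1 4.2 4.4
  endloop
 endfacet
 facet normal -0.758 -0.315 0.572
  outer loop
   vertex 1.8 3.6 3.8
   vertex 0.4 0.8 0.4
   vertex 3.6 0.0 4.2
  endloop
 endfacet
 facet normal -0.248 -0.017 0.969
  outer loop
   vertex 1.8 3.6 3.8
   vertex 3.6 0.0 4.2
   vertex 4.1 4.2 4.4
  endloop
 endfacet
 facet normal 0.422 0.098 -0.901
  outer loop
   vertex 3.0 3.4 1.9
   vertex 4.2 1.0 2.2
   vertex 0.4 0.8 0.4
  endloop
 endfacet
 facet normal 0.812 0.348 -0.469
  outer loop
   vertex 3.0 3.4 1.9
   vertex 4.1 4.2 4.4
   vertex 4.2 1.0 2.2
  endloop
 endfacet
 facet normal -0.518 0.753 -0.406
  outer loop
   vertex 3.0 3.4 1.9
   vertex 0.4 0.8 0.4
   vertex 1.8 3.6 3.8
  endloop
 endfacet
 facet normal -0.192 0.956 -0.222
  outer loop
   vertex 3.0 3.4 1.9
   vertex 1.8 3.6 3.8
   vertex 4.1 4.2 4.4
  endloop
 endfacet
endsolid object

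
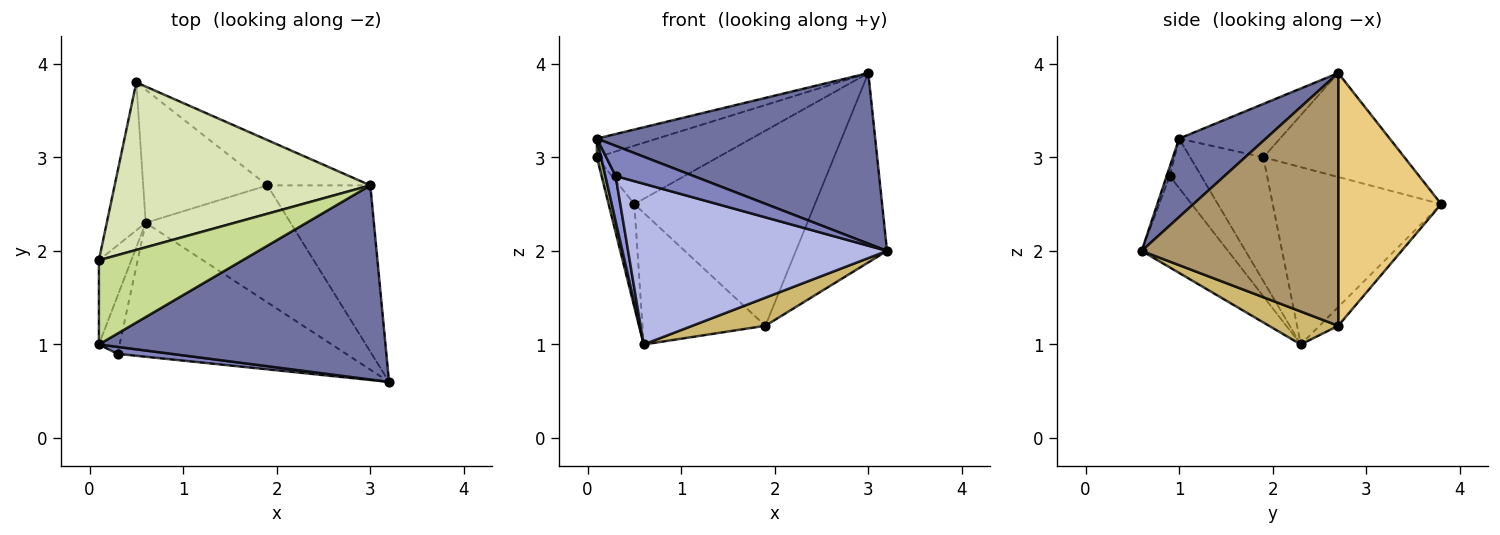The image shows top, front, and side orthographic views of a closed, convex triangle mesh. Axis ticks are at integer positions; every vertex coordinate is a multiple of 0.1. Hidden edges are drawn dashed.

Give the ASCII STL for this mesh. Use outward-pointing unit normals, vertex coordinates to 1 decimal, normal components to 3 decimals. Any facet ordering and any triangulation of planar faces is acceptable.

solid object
 facet normal 0.201 -0.647 0.736
  outer loop
   vertex 3.0 2.7 3.9
   vertex 0.1 1.0 3.2
   vertex 3.2 0.6 2.0
  endloop
 endfacet
 facet normal -0.039 -0.974 0.224
  outer loop
   vertex 0.3 0.9 2.8
   vertex 3.2 0.6 2.0
   vertex 0.1 1.0 3.2
  endloop
 endfacet
 facet normal -0.884 -0.287 -0.370
  outer loop
   vertex 0.3 0.9 2.8
   vertex 0.1 1.0 3.2
   vertex 0.6 2.3 1.0
  endloop
 endfacet
 facet normal -0.248 -0.744 -0.620
  outer loop
   vertex 0.3 0.9 2.8
   vertex 0.6 2.3 1.0
   vertex 3.2 0.6 2.0
  endloop
 endfacet
 facet normal -0.966 -0.056 -0.253
  outer loop
   vertex 0.1 1.9 3.0
   vertex 0.6 2.3 1.0
   vertex 0.1 1.0 3.2
  endloop
 endfacet
 facet normal -0.966 0.148 -0.212
  outer loop
   vertex 0.1 1.9 3.0
   vertex 0.5 3.8 2.5
   vertex 0.6 2.3 1.0
  endloop
 endfacet
 facet normal -0.341 0.204 0.918
  outer loop
   vertex 0.1 1.9 3.0
   vertex 0.1 1.0 3.2
   vertex 3.0 2.7 3.9
  endloop
 endfacet
 facet normal -0.358 0.307 0.882
  outer loop
   vertex 0.1 1.9 3.0
   vertex 3.0 2.7 3.9
   vertex 0.5 3.8 2.5
  endloop
 endfacet
 facet normal 0.851 0.395 -0.347
  outer loop
   vertex 1.9 2.7 1.2
   vertex 3.0 2.7 3.9
   vertex 3.2 0.6 2.0
  endloop
 endfacet
 facet normal 0.216 -0.228 -0.949
  outer loop
   vertex 1.9 2.7 1.2
   vertex 3.2 0.6 2.0
   vertex 0.6 2.3 1.0
  endloop
 endfacet
 facet normal 0.485 0.852 -0.198
  outer loop
   vertex 1.9 2.7 1.2
   vertex 0.5 3.8 2.5
   vertex 3.0 2.7 3.9
  endloop
 endfacet
 facet normal -0.107 0.700 -0.707
  outer loop
   vertex 1.9 2.7 1.2
   vertex 0.6 2.3 1.0
   vertex 0.5 3.8 2.5
  endloop
 endfacet
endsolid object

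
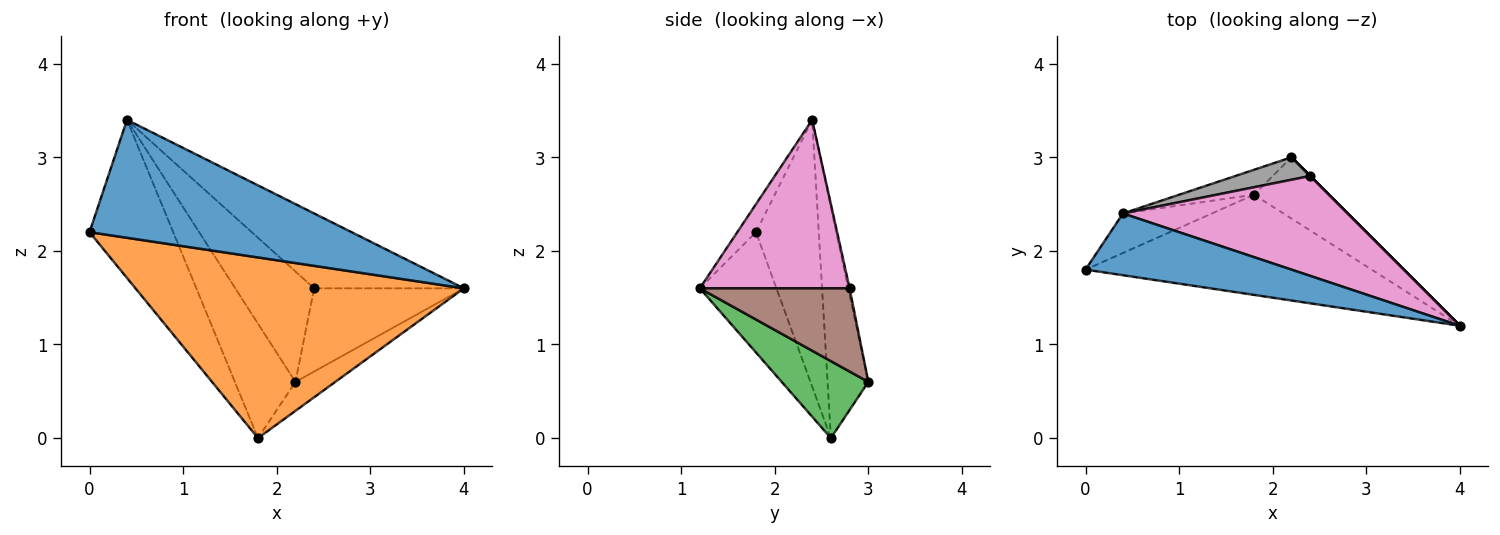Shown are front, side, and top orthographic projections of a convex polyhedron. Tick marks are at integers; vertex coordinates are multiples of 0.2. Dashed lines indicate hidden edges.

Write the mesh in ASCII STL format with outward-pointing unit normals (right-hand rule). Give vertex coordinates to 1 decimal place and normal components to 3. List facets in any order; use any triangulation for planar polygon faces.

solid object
 facet normal -0.063 -0.884 0.463
  outer loop
   vertex 0.4 2.4 3.4
   vertex 0.0 1.8 2.2
   vertex 4.0 1.2 1.6
  endloop
 endfacet
 facet normal -0.200 -0.857 -0.475
  outer loop
   vertex 1.8 2.6 0.0
   vertex 4.0 1.2 1.6
   vertex 0.0 1.8 2.2
  endloop
 endfacet
 facet normal 0.681 0.313 -0.662
  outer loop
   vertex 1.8 2.6 0.0
   vertex 2.2 3.0 0.6
   vertex 4.0 1.2 1.6
  endloop
 endfacet
 facet normal -0.588 0.784 -0.196
  outer loop
   vertex 1.8 2.6 0.0
   vertex 0.0 1.8 2.2
   vertex 0.4 2.4 3.4
  endloop
 endfacet
 facet normal -0.549 0.816 -0.178
  outer loop
   vertex 1.8 2.6 0.0
   vertex 0.4 2.4 3.4
   vertex 2.2 3.0 0.6
  endloop
 endfacet
 facet normal 0.707 0.707 0.000
  outer loop
   vertex 2.4 2.8 1.6
   vertex 4.0 1.2 1.6
   vertex 2.2 3.0 0.6
  endloop
 endfacet
 facet normal 0.514 0.514 0.686
  outer loop
   vertex 2.4 2.8 1.6
   vertex 0.4 2.4 3.4
   vertex 4.0 1.2 1.6
  endloop
 endfacet
 facet normal -0.017 0.980 0.199
  outer loop
   vertex 2.4 2.8 1.6
   vertex 2.2 3.0 0.6
   vertex 0.4 2.4 3.4
  endloop
 endfacet
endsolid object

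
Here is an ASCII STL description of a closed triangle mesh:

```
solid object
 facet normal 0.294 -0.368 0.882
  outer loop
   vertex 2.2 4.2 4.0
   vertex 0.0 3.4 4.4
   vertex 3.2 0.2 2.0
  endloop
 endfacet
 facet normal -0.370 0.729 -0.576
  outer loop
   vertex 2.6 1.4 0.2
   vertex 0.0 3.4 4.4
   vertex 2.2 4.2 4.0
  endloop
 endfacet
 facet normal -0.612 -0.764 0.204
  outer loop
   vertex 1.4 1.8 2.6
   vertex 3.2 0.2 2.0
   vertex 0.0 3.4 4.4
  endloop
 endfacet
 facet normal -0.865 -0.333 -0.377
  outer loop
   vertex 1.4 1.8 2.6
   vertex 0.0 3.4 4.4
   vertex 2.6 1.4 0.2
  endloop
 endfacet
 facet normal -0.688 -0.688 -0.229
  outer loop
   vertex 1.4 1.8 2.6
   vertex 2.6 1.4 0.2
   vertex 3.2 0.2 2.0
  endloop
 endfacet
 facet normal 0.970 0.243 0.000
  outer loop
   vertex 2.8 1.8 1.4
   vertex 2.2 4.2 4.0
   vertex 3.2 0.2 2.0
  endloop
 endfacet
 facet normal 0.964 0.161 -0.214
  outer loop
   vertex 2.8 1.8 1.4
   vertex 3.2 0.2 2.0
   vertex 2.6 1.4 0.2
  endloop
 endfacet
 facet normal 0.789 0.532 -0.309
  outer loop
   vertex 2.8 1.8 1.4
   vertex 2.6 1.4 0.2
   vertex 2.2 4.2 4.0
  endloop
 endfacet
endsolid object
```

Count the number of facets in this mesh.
8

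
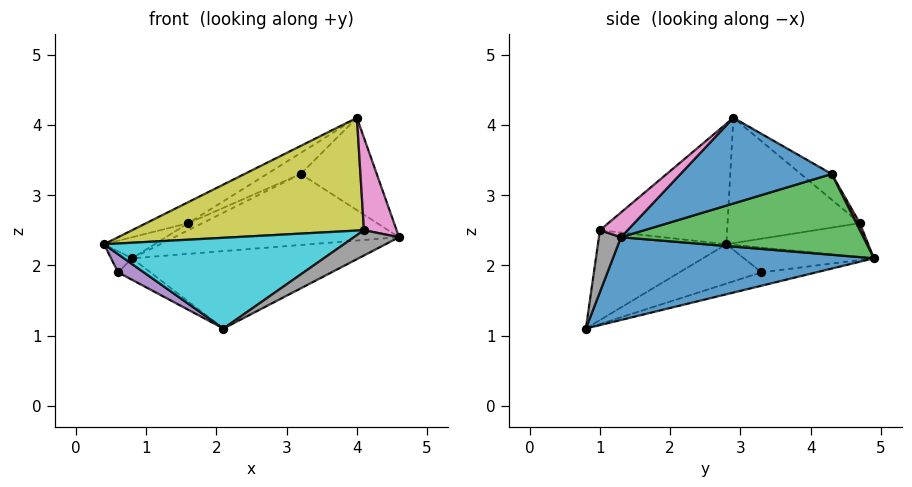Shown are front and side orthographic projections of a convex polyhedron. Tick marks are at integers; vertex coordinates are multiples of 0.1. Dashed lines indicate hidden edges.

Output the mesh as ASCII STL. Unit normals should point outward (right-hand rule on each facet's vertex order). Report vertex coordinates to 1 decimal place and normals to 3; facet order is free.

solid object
 facet normal 0.382 0.332 -0.863
  outer loop
   vertex 2.1 0.8 1.1
   vertex 0.8 4.9 2.1
   vertex 4.6 1.3 2.4
  endloop
 endfacet
 facet normal -0.490 0.175 0.854
  outer loop
   vertex 1.6 4.7 2.6
   vertex 0.8 4.9 2.1
   vertex 0.4 2.8 2.3
  endloop
 endfacet
 facet normal -0.446 0.142 0.884
  outer loop
   vertex 1.6 4.7 2.6
   vertex 0.4 2.8 2.3
   vertex 4.0 2.9 4.1
  endloop
 endfacet
 facet normal -0.947 0.154 -0.282
  outer loop
   vertex 0.6 3.3 1.9
   vertex 0.4 2.8 2.3
   vertex 0.8 4.9 2.1
  endloop
 endfacet
 facet normal -0.726 -0.228 -0.648
  outer loop
   vertex 0.6 3.3 1.9
   vertex 2.1 0.8 1.1
   vertex 0.4 2.8 2.3
  endloop
 endfacet
 facet normal -0.257 0.151 -0.955
  outer loop
   vertex 0.6 3.3 1.9
   vertex 0.8 4.9 2.1
   vertex 2.1 0.8 1.1
  endloop
 endfacet
 facet normal 0.470 -0.554 0.687
  outer loop
   vertex 4.1 1.0 2.5
   vertex 4.6 1.3 2.4
   vertex 4.0 2.9 4.1
  endloop
 endfacet
 facet normal 0.393 -0.804 -0.447
  outer loop
   vertex 4.1 1.0 2.5
   vertex 2.1 0.8 1.1
   vertex 4.6 1.3 2.4
  endloop
 endfacet
 facet normal -0.338 -0.617 0.711
  outer loop
   vertex 4.1 1.0 2.5
   vertex 4.0 2.9 4.1
   vertex 0.4 2.8 2.3
  endloop
 endfacet
 facet normal -0.369 -0.688 0.625
  outer loop
   vertex 4.1 1.0 2.5
   vertex 0.4 2.8 2.3
   vertex 2.1 0.8 1.1
  endloop
 endfacet
 facet normal 0.888 0.447 -0.107
  outer loop
   vertex 3.2 4.3 3.3
   vertex 4.0 2.9 4.1
   vertex 4.6 1.3 2.4
  endloop
 endfacet
 facet normal -0.306 0.334 0.891
  outer loop
   vertex 3.2 4.3 3.3
   vertex 1.6 4.7 2.6
   vertex 4.0 2.9 4.1
  endloop
 endfacet
 facet normal 0.487 0.451 -0.748
  outer loop
   vertex 3.2 4.3 3.3
   vertex 4.6 1.3 2.4
   vertex 0.8 4.9 2.1
  endloop
 endfacet
 facet normal 0.243 0.970 0.000
  outer loop
   vertex 3.2 4.3 3.3
   vertex 0.8 4.9 2.1
   vertex 1.6 4.7 2.6
  endloop
 endfacet
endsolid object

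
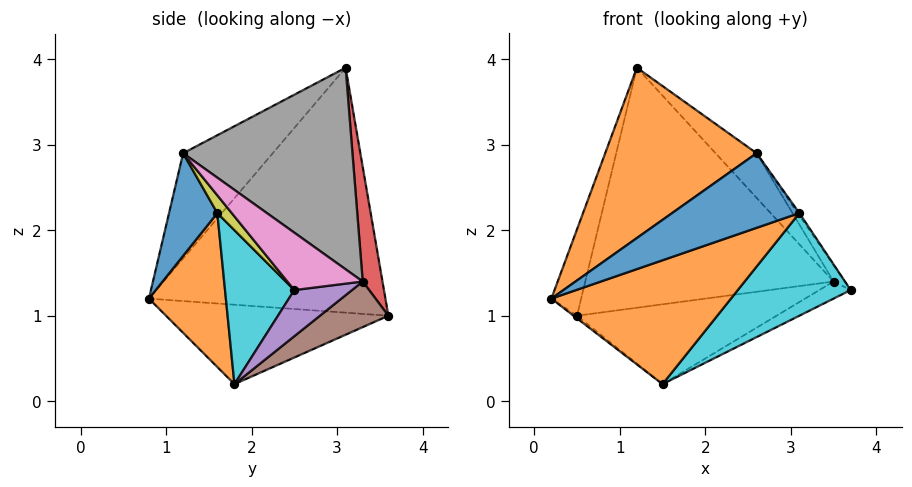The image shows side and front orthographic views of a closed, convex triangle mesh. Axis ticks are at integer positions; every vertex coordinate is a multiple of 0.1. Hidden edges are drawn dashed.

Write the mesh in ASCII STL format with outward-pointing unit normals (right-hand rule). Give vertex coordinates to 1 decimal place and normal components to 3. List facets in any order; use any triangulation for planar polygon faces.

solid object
 facet normal -0.960 0.121 0.253
  outer loop
   vertex 1.2 3.1 3.9
   vertex 0.5 3.6 1.0
   vertex 0.2 0.8 1.2
  endloop
 endfacet
 facet normal -0.375 -0.633 0.678
  outer loop
   vertex 2.6 1.2 2.9
   vertex 1.2 3.1 3.9
   vertex 0.2 0.8 1.2
  endloop
 endfacet
 facet normal -0.614 0.009 -0.789
  outer loop
   vertex 1.5 1.8 0.2
   vertex 0.2 0.8 1.2
   vertex 0.5 3.6 1.0
  endloop
 endfacet
 facet normal 0.078 0.985 0.151
  outer loop
   vertex 3.5 3.3 1.4
   vertex 0.5 3.6 1.0
   vertex 1.2 3.1 3.9
  endloop
 endfacet
 facet normal 0.384 0.208 -0.900
  outer loop
   vertex 3.5 3.3 1.4
   vertex 3.7 2.5 1.3
   vertex 1.5 1.8 0.2
  endloop
 endfacet
 facet normal 0.163 0.475 -0.865
  outer loop
   vertex 3.5 3.3 1.4
   vertex 1.5 1.8 0.2
   vertex 0.5 3.6 1.0
  endloop
 endfacet
 facet normal 0.772 0.115 0.625
  outer loop
   vertex 3.5 3.3 1.4
   vertex 2.6 1.2 2.9
   vertex 3.7 2.5 1.3
  endloop
 endfacet
 facet normal 0.718 0.174 0.674
  outer loop
   vertex 3.5 3.3 1.4
   vertex 1.2 3.1 3.9
   vertex 2.6 1.2 2.9
  endloop
 endfacet
 facet normal 0.786 0.087 0.612
  outer loop
   vertex 3.1 1.6 2.2
   vertex 3.7 2.5 1.3
   vertex 2.6 1.2 2.9
  endloop
 endfacet
 facet normal 0.467 -0.761 -0.450
  outer loop
   vertex 3.1 1.6 2.2
   vertex 1.5 1.8 0.2
   vertex 3.7 2.5 1.3
  endloop
 endfacet
 facet normal 0.342 -0.900 -0.270
  outer loop
   vertex 3.1 1.6 2.2
   vertex 2.6 1.2 2.9
   vertex 0.2 0.8 1.2
  endloop
 endfacet
 facet normal 0.365 -0.851 -0.377
  outer loop
   vertex 3.1 1.6 2.2
   vertex 0.2 0.8 1.2
   vertex 1.5 1.8 0.2
  endloop
 endfacet
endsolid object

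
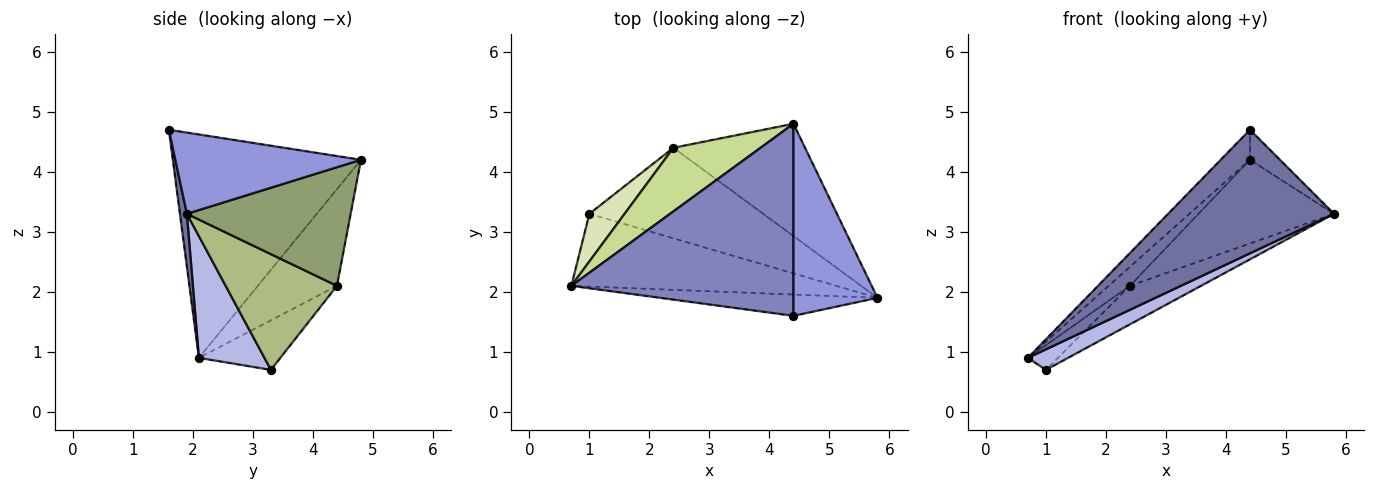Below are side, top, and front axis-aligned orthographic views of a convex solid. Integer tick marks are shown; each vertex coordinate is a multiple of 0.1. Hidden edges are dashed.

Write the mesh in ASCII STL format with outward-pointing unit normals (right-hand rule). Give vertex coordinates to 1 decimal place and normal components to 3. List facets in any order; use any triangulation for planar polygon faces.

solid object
 facet normal 0.041 -0.985 -0.170
  outer loop
   vertex 4.4 1.6 4.7
   vertex 0.7 2.1 0.9
   vertex 5.8 1.9 3.3
  endloop
 endfacet
 facet normal -0.705 0.109 0.701
  outer loop
   vertex 4.4 1.6 4.7
   vertex 4.4 4.8 4.2
   vertex 0.7 2.1 0.9
  endloop
 endfacet
 facet normal 0.691 0.112 0.715
  outer loop
   vertex 4.4 1.6 4.7
   vertex 5.8 1.9 3.3
   vertex 4.4 4.8 4.2
  endloop
 endfacet
 facet normal 0.405 -0.248 -0.880
  outer loop
   vertex 1.0 3.3 0.7
   vertex 5.8 1.9 3.3
   vertex 0.7 2.1 0.9
  endloop
 endfacet
 facet normal 0.586 0.484 -0.650
  outer loop
   vertex 2.4 4.4 2.1
   vertex 4.4 4.8 4.2
   vertex 5.8 1.9 3.3
  endloop
 endfacet
 facet normal 0.522 0.334 -0.785
  outer loop
   vertex 2.4 4.4 2.1
   vertex 5.8 1.9 3.3
   vertex 1.0 3.3 0.7
  endloop
 endfacet
 facet normal -0.728 0.196 0.656
  outer loop
   vertex 2.4 4.4 2.1
   vertex 0.7 2.1 0.9
   vertex 4.4 4.8 4.2
  endloop
 endfacet
 facet normal -0.781 0.288 0.555
  outer loop
   vertex 2.4 4.4 2.1
   vertex 1.0 3.3 0.7
   vertex 0.7 2.1 0.9
  endloop
 endfacet
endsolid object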